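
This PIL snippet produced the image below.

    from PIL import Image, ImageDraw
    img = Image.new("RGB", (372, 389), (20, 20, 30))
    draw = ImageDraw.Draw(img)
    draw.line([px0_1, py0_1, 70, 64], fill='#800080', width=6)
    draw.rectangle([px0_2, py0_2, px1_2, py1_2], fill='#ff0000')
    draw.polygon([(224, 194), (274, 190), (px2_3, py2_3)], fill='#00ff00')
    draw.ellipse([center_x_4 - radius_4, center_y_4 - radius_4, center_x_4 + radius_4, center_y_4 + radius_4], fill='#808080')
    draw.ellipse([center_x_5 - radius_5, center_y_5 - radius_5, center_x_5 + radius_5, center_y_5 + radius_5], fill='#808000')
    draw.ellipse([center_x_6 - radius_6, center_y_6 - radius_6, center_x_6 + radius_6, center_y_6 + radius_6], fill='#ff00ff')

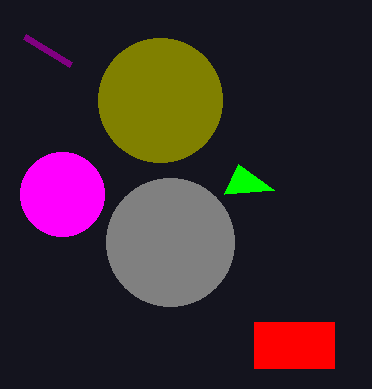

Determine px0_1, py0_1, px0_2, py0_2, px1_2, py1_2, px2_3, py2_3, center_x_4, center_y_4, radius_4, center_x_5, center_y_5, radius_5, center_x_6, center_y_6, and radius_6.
px0_1 = 24
py0_1 = 36
px0_2 = 254
py0_2 = 322
px1_2 = 334
py1_2 = 368
px2_3 = 238
py2_3 = 164
center_x_4 = 170
center_y_4 = 242
radius_4 = 64
center_x_5 = 160
center_y_5 = 100
radius_5 = 62
center_x_6 = 62
center_y_6 = 194
radius_6 = 42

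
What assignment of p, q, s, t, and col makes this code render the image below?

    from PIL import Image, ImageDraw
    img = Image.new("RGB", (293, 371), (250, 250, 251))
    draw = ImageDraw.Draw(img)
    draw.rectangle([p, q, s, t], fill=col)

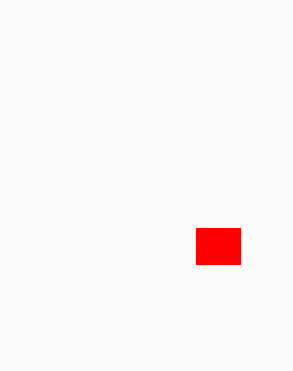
p = 196; q = 228; s = 240; t = 264; col = 'red'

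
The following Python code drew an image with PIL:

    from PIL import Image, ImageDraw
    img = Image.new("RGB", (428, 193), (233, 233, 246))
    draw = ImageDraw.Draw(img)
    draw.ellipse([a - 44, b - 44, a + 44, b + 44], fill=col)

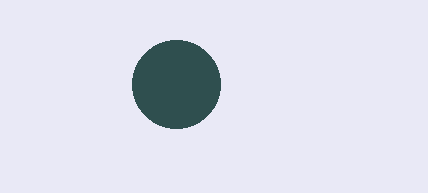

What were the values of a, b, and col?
a = 176
b = 84
col = 'darkslategray'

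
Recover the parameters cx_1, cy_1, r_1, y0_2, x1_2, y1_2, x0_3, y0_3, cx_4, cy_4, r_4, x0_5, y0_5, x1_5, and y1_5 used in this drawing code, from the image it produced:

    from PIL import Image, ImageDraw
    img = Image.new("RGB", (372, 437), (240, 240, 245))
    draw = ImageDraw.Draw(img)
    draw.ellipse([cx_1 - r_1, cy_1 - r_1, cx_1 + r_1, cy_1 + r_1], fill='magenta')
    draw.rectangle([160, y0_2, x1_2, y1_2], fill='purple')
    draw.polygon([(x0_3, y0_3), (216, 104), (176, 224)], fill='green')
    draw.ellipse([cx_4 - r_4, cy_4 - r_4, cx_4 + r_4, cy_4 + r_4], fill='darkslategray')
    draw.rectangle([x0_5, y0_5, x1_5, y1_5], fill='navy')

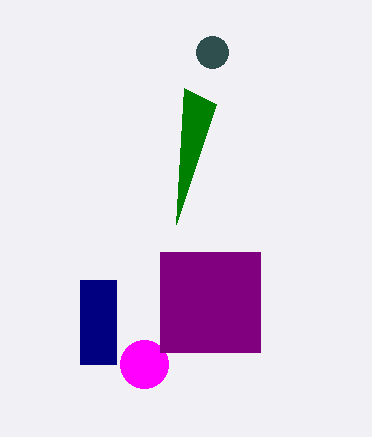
cx_1 = 144, cy_1 = 364, r_1 = 24, y0_2 = 252, x1_2 = 260, y1_2 = 352, x0_3 = 184, y0_3 = 88, cx_4 = 212, cy_4 = 52, r_4 = 16, x0_5 = 80, y0_5 = 280, x1_5 = 116, y1_5 = 364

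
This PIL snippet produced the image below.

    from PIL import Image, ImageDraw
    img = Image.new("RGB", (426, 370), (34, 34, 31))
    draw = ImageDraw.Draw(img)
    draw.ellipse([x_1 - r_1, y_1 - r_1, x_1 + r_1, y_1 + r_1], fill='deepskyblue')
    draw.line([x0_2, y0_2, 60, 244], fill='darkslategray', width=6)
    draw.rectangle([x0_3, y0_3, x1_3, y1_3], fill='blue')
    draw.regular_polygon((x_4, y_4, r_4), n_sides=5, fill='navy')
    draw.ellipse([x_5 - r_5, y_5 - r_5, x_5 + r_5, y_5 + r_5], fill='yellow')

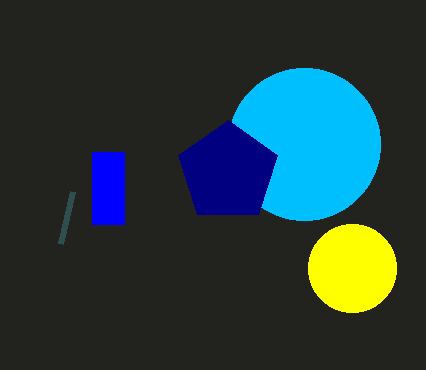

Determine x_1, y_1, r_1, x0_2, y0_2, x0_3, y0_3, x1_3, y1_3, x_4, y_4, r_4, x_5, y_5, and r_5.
x_1 = 304
y_1 = 144
r_1 = 76
x0_2 = 72
y0_2 = 192
x0_3 = 92
y0_3 = 152
x1_3 = 124
y1_3 = 224
x_4 = 228
y_4 = 172
r_4 = 52
x_5 = 352
y_5 = 268
r_5 = 44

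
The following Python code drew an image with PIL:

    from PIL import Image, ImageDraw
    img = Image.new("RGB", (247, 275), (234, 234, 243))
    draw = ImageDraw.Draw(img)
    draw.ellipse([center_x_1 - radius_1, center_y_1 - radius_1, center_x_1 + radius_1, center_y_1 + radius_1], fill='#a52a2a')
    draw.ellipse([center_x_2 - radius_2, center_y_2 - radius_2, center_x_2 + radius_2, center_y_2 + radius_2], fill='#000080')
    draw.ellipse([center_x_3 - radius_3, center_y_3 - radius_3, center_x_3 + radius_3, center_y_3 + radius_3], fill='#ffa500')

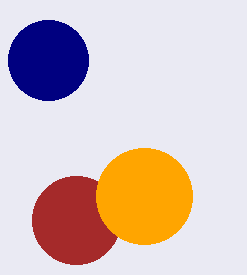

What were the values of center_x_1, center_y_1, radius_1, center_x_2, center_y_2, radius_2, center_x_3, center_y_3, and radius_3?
center_x_1 = 76
center_y_1 = 220
radius_1 = 44
center_x_2 = 48
center_y_2 = 60
radius_2 = 40
center_x_3 = 144
center_y_3 = 196
radius_3 = 48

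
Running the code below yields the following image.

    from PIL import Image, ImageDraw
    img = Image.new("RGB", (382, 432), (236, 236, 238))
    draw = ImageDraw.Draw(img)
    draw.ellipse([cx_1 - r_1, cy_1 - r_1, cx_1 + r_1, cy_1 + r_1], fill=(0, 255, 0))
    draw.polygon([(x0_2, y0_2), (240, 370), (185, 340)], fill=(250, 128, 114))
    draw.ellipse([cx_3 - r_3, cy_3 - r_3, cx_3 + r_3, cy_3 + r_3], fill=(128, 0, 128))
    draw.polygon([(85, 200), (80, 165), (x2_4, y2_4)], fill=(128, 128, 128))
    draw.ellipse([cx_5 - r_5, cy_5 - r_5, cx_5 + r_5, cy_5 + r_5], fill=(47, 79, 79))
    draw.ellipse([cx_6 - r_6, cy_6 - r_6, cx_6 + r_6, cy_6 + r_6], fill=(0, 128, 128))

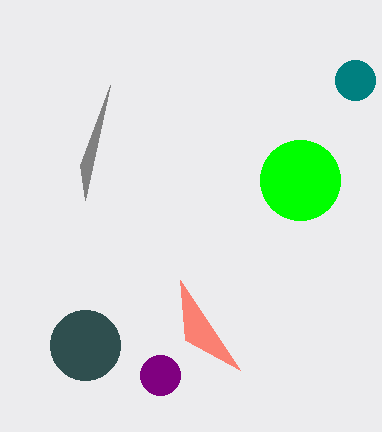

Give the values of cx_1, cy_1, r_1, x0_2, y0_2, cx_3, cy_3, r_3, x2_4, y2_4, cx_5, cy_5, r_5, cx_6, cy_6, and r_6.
cx_1 = 300
cy_1 = 180
r_1 = 40
x0_2 = 180
y0_2 = 280
cx_3 = 160
cy_3 = 375
r_3 = 20
x2_4 = 110
y2_4 = 85
cx_5 = 85
cy_5 = 345
r_5 = 35
cx_6 = 355
cy_6 = 80
r_6 = 20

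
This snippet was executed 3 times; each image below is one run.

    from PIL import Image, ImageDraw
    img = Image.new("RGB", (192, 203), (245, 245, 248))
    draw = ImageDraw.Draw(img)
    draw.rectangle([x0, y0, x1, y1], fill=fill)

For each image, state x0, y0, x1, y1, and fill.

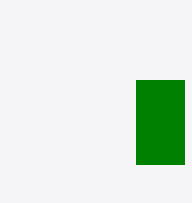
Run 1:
x0 = 136; y0 = 80; x1 = 184; y1 = 164; fill = 'green'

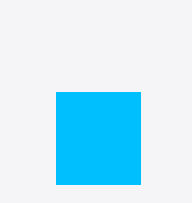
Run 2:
x0 = 56; y0 = 92; x1 = 140; y1 = 184; fill = 'deepskyblue'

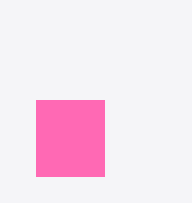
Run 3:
x0 = 36
y0 = 100
x1 = 104
y1 = 176
fill = 'hotpink'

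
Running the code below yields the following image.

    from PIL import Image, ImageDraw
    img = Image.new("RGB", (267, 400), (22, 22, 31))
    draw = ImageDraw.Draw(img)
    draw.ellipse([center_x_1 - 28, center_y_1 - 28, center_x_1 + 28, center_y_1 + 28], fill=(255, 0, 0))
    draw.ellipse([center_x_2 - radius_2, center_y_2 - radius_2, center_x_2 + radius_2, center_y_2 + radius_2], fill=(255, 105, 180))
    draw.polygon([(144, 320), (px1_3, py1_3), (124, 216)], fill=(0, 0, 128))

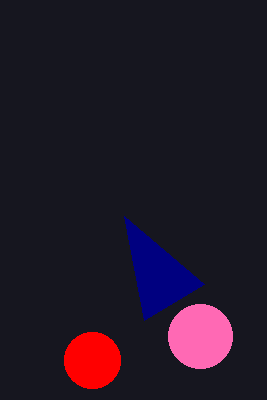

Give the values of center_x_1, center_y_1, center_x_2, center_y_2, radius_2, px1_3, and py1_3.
center_x_1 = 92
center_y_1 = 360
center_x_2 = 200
center_y_2 = 336
radius_2 = 32
px1_3 = 204
py1_3 = 284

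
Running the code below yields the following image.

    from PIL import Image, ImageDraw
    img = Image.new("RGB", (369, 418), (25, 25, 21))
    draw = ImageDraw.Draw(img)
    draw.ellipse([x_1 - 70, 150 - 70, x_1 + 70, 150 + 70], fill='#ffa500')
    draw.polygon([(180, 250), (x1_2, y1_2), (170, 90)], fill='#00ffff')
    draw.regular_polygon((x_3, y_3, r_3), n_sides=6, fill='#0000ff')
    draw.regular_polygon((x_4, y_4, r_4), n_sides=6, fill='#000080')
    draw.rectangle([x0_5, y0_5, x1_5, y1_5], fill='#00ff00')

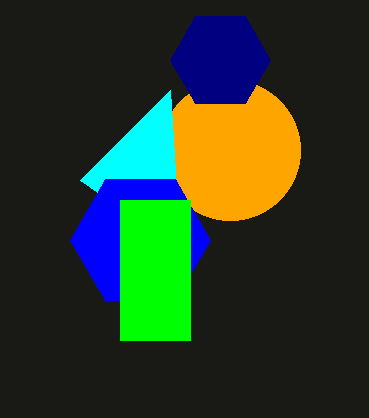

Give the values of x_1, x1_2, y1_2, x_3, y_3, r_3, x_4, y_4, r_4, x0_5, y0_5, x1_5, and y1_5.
x_1 = 230, x1_2 = 80, y1_2 = 180, x_3 = 140, y_3 = 240, r_3 = 70, x_4 = 220, y_4 = 60, r_4 = 50, x0_5 = 120, y0_5 = 200, x1_5 = 190, y1_5 = 340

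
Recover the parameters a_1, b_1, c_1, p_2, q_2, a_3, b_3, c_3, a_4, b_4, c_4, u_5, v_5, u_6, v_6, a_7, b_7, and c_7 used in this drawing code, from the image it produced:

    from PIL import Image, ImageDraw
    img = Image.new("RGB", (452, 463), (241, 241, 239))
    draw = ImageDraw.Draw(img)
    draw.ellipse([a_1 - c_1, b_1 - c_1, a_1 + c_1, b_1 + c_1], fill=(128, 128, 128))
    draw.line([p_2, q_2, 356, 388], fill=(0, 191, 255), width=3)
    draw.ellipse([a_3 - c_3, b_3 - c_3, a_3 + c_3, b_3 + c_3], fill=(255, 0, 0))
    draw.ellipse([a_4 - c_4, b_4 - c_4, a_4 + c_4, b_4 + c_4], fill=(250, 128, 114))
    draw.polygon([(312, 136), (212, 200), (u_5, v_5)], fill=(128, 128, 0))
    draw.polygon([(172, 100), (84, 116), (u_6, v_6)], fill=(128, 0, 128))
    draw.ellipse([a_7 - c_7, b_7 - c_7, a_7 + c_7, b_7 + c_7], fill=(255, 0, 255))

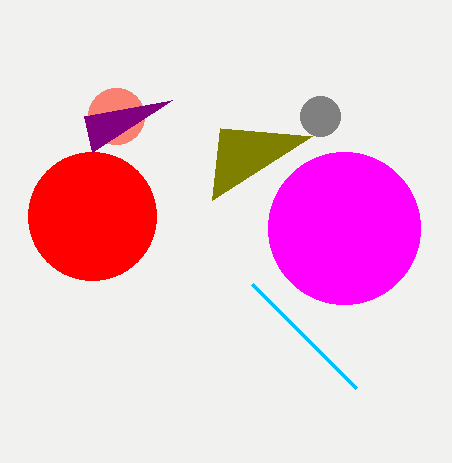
a_1 = 320, b_1 = 116, c_1 = 20, p_2 = 252, q_2 = 284, a_3 = 92, b_3 = 216, c_3 = 64, a_4 = 116, b_4 = 116, c_4 = 28, u_5 = 220, v_5 = 128, u_6 = 92, v_6 = 152, a_7 = 344, b_7 = 228, c_7 = 76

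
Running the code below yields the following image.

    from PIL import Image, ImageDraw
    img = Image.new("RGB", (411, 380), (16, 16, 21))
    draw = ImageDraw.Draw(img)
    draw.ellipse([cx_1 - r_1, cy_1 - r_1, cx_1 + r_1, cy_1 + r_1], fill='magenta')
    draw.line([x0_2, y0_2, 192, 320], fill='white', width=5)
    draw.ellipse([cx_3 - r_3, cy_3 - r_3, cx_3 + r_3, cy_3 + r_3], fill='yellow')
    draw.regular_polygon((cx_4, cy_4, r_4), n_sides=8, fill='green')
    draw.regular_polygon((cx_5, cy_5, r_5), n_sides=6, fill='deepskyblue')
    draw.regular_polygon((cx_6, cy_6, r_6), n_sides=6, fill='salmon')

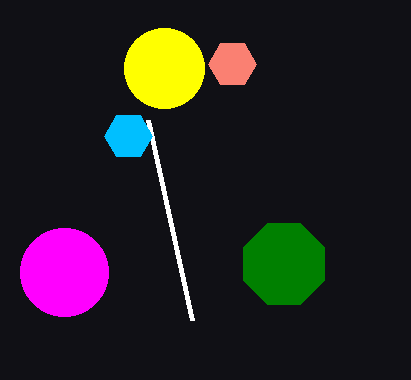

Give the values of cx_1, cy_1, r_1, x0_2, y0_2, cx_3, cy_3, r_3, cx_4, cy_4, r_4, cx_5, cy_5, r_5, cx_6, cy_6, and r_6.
cx_1 = 64; cy_1 = 272; r_1 = 44; x0_2 = 148; y0_2 = 120; cx_3 = 164; cy_3 = 68; r_3 = 40; cx_4 = 284; cy_4 = 264; r_4 = 44; cx_5 = 128; cy_5 = 136; r_5 = 24; cx_6 = 232; cy_6 = 64; r_6 = 24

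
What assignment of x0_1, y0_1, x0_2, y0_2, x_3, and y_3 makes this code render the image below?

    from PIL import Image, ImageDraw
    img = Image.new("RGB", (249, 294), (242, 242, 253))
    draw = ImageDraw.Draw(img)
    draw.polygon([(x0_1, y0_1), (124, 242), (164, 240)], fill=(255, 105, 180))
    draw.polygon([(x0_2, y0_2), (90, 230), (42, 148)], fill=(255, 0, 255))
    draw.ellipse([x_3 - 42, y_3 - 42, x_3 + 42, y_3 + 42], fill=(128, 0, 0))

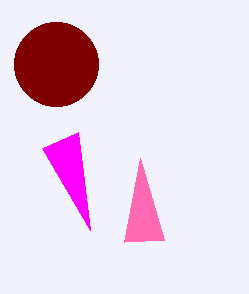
x0_1 = 140; y0_1 = 158; x0_2 = 78; y0_2 = 132; x_3 = 56; y_3 = 64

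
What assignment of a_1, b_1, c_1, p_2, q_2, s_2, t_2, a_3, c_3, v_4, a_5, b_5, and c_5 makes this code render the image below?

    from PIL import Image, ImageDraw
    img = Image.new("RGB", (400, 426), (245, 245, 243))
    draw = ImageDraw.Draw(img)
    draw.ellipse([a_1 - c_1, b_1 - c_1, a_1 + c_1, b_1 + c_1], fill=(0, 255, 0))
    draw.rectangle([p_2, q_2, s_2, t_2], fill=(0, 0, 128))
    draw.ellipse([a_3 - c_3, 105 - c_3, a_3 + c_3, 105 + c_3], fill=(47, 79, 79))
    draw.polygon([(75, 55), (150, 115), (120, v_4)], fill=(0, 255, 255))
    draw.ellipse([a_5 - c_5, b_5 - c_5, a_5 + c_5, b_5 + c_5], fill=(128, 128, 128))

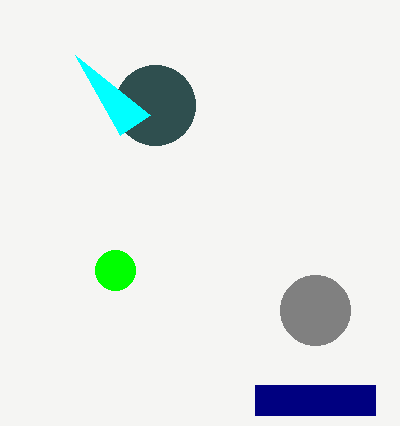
a_1 = 115
b_1 = 270
c_1 = 20
p_2 = 255
q_2 = 385
s_2 = 375
t_2 = 415
a_3 = 155
c_3 = 40
v_4 = 135
a_5 = 315
b_5 = 310
c_5 = 35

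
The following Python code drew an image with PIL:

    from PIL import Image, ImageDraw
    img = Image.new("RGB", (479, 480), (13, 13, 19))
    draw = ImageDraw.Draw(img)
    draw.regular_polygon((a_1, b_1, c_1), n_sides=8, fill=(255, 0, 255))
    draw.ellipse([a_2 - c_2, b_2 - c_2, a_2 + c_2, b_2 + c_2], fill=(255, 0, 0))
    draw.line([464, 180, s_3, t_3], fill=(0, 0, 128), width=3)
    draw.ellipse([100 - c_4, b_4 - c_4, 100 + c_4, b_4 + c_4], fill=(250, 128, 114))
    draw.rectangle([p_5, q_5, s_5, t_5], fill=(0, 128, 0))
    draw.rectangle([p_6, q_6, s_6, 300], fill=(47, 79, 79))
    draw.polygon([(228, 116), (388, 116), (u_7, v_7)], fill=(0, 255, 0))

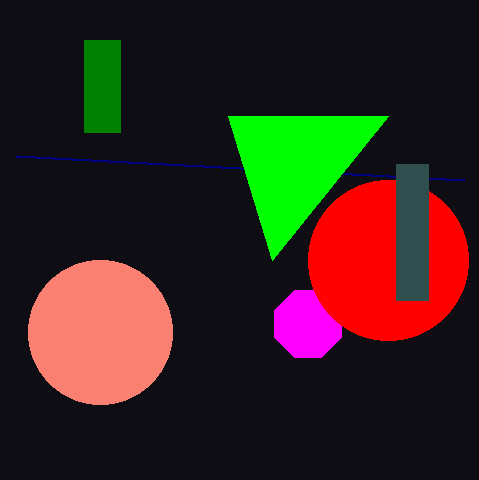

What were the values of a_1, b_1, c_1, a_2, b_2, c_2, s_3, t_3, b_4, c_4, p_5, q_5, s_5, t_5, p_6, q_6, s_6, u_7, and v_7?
a_1 = 308
b_1 = 324
c_1 = 36
a_2 = 388
b_2 = 260
c_2 = 80
s_3 = 16
t_3 = 156
b_4 = 332
c_4 = 72
p_5 = 84
q_5 = 40
s_5 = 120
t_5 = 132
p_6 = 396
q_6 = 164
s_6 = 428
u_7 = 272
v_7 = 260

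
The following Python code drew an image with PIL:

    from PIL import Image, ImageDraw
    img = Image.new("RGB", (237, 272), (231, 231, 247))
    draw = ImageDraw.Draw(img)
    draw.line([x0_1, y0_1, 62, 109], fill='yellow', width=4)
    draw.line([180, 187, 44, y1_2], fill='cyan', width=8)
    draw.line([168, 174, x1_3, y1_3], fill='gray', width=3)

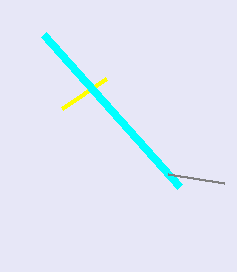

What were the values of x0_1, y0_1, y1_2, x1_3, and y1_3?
x0_1 = 106
y0_1 = 79
y1_2 = 35
x1_3 = 224
y1_3 = 183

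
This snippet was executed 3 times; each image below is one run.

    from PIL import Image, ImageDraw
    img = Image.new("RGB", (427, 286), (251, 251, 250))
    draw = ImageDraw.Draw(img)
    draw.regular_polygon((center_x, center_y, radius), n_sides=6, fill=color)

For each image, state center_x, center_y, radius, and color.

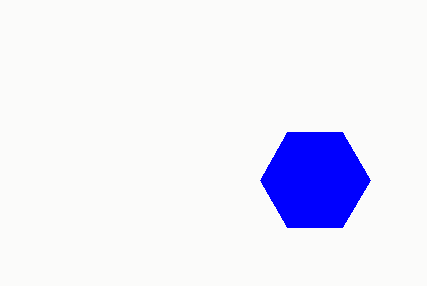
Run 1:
center_x = 315, center_y = 180, radius = 55, color = 'blue'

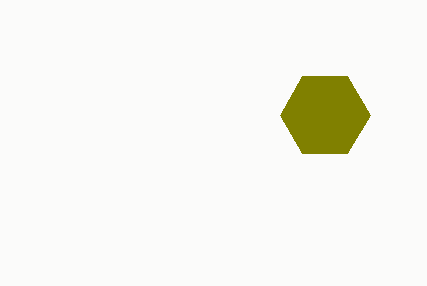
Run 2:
center_x = 325
center_y = 115
radius = 45
color = 'olive'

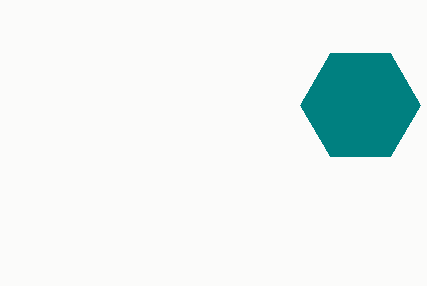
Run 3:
center_x = 360; center_y = 105; radius = 60; color = 'teal'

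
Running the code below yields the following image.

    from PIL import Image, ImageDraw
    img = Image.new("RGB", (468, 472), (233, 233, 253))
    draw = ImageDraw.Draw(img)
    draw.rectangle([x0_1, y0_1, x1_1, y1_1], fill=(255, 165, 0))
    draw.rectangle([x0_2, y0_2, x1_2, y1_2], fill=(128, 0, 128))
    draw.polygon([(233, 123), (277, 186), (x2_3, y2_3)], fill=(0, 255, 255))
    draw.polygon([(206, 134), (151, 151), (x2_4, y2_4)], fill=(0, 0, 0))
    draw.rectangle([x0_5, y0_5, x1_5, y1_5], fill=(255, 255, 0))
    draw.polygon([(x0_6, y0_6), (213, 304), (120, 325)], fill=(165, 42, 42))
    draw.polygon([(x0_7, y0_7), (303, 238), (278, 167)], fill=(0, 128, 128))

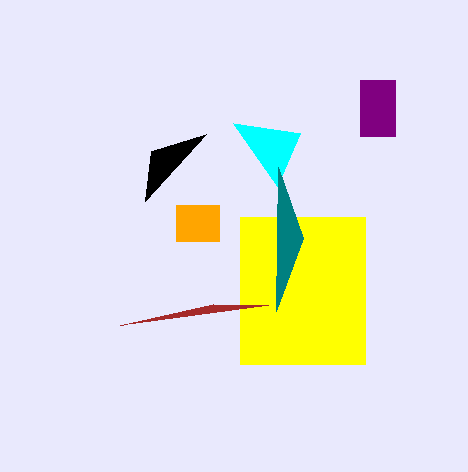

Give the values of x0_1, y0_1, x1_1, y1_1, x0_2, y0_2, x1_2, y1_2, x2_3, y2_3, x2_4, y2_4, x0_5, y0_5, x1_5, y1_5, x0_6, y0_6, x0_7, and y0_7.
x0_1 = 176; y0_1 = 205; x1_1 = 219; y1_1 = 241; x0_2 = 360; y0_2 = 80; x1_2 = 395; y1_2 = 136; x2_3 = 300; y2_3 = 133; x2_4 = 145; y2_4 = 201; x0_5 = 240; y0_5 = 217; x1_5 = 365; y1_5 = 364; x0_6 = 268; y0_6 = 305; x0_7 = 276; y0_7 = 311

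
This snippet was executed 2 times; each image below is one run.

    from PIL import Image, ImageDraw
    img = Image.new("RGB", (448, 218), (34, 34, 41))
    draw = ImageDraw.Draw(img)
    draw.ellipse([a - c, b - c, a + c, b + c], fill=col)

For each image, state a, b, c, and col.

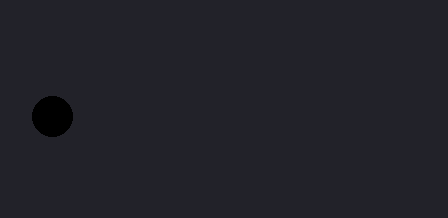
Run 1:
a = 52; b = 116; c = 20; col = 'black'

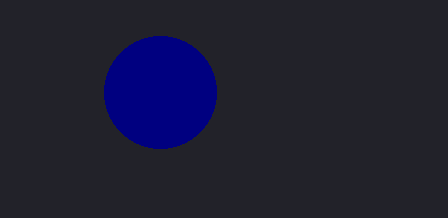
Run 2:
a = 160
b = 92
c = 56
col = 'navy'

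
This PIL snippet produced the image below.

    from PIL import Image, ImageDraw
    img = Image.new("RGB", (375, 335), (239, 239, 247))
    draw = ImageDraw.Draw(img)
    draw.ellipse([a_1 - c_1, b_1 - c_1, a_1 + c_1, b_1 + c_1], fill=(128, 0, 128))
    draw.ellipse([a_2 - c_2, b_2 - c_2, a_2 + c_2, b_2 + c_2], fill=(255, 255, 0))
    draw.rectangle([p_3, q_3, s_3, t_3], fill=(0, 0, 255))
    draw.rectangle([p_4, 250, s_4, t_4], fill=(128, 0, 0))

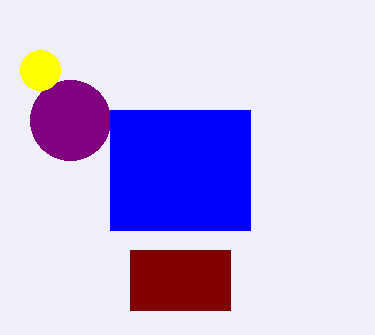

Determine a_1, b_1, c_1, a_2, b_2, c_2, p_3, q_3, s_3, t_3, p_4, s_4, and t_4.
a_1 = 70; b_1 = 120; c_1 = 40; a_2 = 40; b_2 = 70; c_2 = 20; p_3 = 110; q_3 = 110; s_3 = 250; t_3 = 230; p_4 = 130; s_4 = 230; t_4 = 310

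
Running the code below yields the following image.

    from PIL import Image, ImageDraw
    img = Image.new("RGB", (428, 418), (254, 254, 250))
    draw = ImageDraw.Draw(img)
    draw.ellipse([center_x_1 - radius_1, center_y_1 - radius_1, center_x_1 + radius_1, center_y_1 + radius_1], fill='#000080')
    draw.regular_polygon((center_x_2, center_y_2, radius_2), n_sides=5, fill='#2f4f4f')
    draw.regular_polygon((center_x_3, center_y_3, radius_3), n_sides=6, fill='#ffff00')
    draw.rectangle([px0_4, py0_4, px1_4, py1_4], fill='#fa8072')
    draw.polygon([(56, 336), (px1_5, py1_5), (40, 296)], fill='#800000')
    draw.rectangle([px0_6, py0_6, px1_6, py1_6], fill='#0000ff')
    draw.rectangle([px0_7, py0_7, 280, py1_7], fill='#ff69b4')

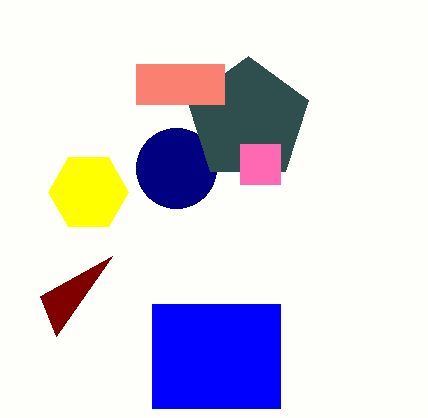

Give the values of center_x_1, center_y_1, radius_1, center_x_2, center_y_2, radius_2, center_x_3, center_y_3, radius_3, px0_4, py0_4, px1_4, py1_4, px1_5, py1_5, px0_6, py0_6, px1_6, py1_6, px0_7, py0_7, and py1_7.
center_x_1 = 176
center_y_1 = 168
radius_1 = 40
center_x_2 = 248
center_y_2 = 120
radius_2 = 64
center_x_3 = 88
center_y_3 = 192
radius_3 = 40
px0_4 = 136
py0_4 = 64
px1_4 = 224
py1_4 = 104
px1_5 = 112
py1_5 = 256
px0_6 = 152
py0_6 = 304
px1_6 = 280
py1_6 = 408
px0_7 = 240
py0_7 = 144
py1_7 = 184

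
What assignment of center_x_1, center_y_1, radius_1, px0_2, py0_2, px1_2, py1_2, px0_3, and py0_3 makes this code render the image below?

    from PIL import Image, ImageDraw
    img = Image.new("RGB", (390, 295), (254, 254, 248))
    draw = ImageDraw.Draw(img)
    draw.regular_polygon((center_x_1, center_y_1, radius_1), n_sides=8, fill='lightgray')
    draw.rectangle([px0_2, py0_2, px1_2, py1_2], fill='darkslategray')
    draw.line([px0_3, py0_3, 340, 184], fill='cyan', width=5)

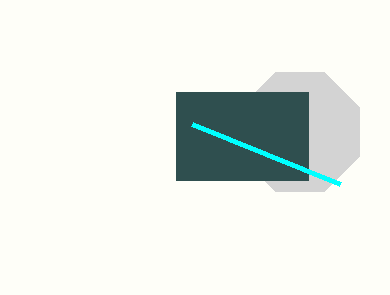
center_x_1 = 300; center_y_1 = 132; radius_1 = 64; px0_2 = 176; py0_2 = 92; px1_2 = 308; py1_2 = 180; px0_3 = 192; py0_3 = 124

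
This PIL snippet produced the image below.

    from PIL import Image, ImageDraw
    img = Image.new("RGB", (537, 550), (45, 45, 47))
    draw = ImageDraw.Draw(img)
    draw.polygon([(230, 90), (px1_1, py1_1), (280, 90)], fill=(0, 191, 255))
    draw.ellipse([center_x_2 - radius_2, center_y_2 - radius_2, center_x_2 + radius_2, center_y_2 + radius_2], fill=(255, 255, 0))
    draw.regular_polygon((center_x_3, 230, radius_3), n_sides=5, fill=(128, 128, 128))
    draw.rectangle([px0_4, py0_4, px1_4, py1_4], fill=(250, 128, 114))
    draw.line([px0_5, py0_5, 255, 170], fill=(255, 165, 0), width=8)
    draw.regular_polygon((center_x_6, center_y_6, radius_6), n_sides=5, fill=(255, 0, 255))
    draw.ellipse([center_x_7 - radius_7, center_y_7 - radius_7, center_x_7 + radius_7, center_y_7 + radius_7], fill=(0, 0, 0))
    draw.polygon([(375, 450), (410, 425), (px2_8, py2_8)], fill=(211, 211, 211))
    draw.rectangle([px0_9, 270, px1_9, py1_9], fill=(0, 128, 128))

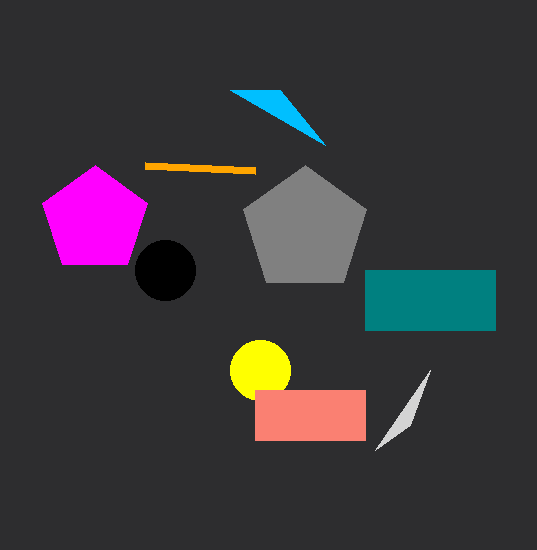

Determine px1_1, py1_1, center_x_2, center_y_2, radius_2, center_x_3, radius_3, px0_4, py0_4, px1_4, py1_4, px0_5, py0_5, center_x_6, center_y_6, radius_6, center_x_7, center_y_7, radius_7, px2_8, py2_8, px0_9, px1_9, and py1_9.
px1_1 = 325
py1_1 = 145
center_x_2 = 260
center_y_2 = 370
radius_2 = 30
center_x_3 = 305
radius_3 = 65
px0_4 = 255
py0_4 = 390
px1_4 = 365
py1_4 = 440
px0_5 = 145
py0_5 = 165
center_x_6 = 95
center_y_6 = 220
radius_6 = 55
center_x_7 = 165
center_y_7 = 270
radius_7 = 30
px2_8 = 430
py2_8 = 370
px0_9 = 365
px1_9 = 495
py1_9 = 330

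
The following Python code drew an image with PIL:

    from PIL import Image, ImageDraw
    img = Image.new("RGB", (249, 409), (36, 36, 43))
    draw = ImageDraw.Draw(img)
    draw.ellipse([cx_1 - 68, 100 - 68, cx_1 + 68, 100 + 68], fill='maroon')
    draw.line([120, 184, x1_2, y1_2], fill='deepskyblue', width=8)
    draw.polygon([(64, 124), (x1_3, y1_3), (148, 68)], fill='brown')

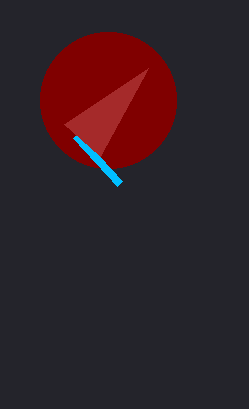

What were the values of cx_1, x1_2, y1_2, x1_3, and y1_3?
cx_1 = 108; x1_2 = 76; y1_2 = 136; x1_3 = 100; y1_3 = 156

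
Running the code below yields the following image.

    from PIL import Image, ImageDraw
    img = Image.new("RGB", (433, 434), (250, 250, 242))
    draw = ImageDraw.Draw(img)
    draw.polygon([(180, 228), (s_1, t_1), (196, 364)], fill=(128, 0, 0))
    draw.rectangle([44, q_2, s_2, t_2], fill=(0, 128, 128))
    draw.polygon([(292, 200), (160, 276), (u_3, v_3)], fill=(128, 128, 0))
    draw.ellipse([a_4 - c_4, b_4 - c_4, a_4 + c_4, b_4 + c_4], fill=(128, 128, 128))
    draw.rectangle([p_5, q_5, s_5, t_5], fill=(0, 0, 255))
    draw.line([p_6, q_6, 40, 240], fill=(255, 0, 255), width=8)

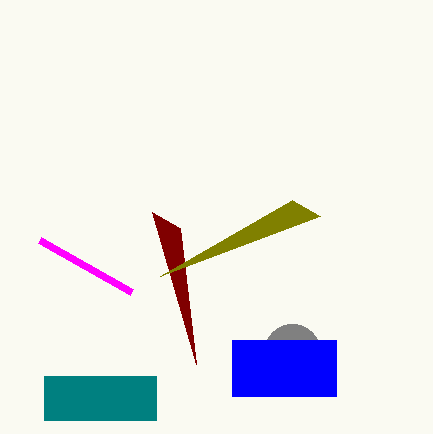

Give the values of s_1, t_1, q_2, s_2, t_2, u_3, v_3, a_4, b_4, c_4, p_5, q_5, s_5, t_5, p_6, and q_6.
s_1 = 152
t_1 = 212
q_2 = 376
s_2 = 156
t_2 = 420
u_3 = 320
v_3 = 216
a_4 = 292
b_4 = 352
c_4 = 28
p_5 = 232
q_5 = 340
s_5 = 336
t_5 = 396
p_6 = 132
q_6 = 292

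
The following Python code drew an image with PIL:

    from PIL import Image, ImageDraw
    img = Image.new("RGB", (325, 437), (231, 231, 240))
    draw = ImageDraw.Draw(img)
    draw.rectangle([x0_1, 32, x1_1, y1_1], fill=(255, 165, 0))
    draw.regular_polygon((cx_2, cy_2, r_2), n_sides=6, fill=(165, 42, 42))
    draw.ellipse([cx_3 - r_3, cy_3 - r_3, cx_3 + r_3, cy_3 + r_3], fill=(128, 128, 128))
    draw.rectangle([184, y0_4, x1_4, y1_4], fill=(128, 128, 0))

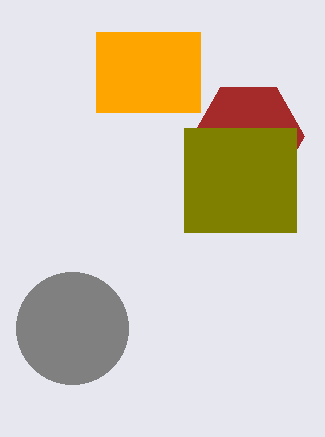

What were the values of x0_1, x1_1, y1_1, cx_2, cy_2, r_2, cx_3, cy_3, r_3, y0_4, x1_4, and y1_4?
x0_1 = 96
x1_1 = 200
y1_1 = 112
cx_2 = 248
cy_2 = 136
r_2 = 56
cx_3 = 72
cy_3 = 328
r_3 = 56
y0_4 = 128
x1_4 = 296
y1_4 = 232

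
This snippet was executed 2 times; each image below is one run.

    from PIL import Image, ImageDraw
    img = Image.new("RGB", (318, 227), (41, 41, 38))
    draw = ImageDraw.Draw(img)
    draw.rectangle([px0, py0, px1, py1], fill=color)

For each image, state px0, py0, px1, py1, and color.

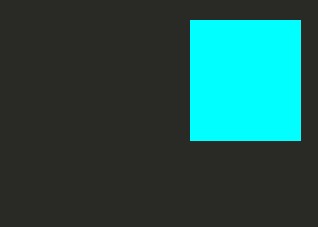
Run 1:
px0 = 190
py0 = 20
px1 = 300
py1 = 140
color = 'cyan'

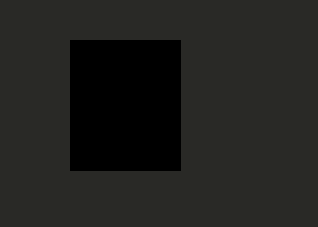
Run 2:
px0 = 70
py0 = 40
px1 = 180
py1 = 170
color = 'black'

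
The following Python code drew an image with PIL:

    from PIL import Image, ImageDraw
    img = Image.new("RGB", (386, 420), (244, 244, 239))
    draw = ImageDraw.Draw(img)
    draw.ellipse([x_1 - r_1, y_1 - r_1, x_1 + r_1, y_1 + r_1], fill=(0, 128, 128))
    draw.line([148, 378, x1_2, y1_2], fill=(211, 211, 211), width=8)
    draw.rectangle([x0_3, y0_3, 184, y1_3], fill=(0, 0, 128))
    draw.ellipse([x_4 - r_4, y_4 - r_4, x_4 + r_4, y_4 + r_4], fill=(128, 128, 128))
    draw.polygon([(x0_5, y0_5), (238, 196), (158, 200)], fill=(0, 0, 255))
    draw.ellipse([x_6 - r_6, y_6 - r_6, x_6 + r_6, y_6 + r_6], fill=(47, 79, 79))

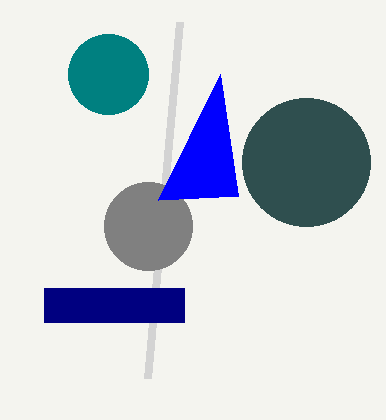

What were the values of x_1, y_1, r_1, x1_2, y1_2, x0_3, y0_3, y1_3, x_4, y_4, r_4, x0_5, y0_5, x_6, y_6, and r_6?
x_1 = 108
y_1 = 74
r_1 = 40
x1_2 = 180
y1_2 = 22
x0_3 = 44
y0_3 = 288
y1_3 = 322
x_4 = 148
y_4 = 226
r_4 = 44
x0_5 = 220
y0_5 = 74
x_6 = 306
y_6 = 162
r_6 = 64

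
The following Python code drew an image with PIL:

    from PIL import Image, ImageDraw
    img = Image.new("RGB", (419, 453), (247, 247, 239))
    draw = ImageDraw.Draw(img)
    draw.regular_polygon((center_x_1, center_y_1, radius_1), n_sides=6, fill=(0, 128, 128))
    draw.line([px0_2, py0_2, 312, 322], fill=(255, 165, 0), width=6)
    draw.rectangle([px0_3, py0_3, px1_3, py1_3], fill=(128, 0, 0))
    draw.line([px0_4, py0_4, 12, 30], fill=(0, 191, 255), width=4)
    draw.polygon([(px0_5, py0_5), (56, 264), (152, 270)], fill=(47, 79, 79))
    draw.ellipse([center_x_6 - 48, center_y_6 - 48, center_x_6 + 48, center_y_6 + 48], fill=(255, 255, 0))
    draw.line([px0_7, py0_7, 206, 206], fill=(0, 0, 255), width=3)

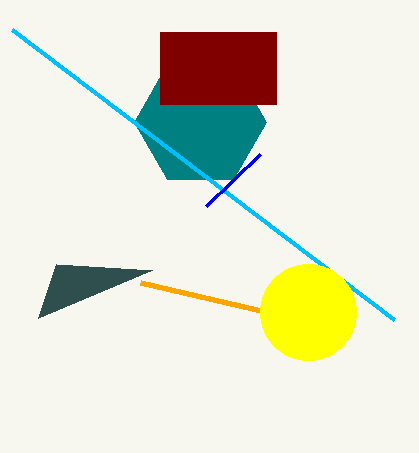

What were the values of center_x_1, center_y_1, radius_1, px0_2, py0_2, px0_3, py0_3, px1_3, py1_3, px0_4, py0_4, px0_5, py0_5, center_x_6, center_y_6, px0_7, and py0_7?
center_x_1 = 200, center_y_1 = 122, radius_1 = 66, px0_2 = 140, py0_2 = 282, px0_3 = 160, py0_3 = 32, px1_3 = 276, py1_3 = 104, px0_4 = 394, py0_4 = 320, px0_5 = 38, py0_5 = 318, center_x_6 = 308, center_y_6 = 312, px0_7 = 260, py0_7 = 154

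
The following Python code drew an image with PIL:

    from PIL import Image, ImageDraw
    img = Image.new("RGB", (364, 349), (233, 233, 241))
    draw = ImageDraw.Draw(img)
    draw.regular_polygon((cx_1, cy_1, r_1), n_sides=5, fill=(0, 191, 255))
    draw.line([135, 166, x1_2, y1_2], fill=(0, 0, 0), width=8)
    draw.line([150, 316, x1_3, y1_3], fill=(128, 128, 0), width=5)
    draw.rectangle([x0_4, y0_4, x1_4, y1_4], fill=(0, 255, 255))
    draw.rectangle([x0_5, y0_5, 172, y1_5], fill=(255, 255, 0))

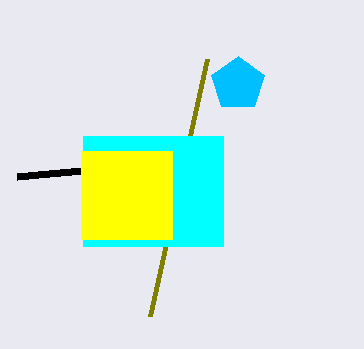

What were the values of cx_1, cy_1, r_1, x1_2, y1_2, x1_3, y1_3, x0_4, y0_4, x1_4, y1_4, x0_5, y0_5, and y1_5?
cx_1 = 238
cy_1 = 84
r_1 = 28
x1_2 = 17
y1_2 = 177
x1_3 = 207
y1_3 = 59
x0_4 = 83
y0_4 = 136
x1_4 = 223
y1_4 = 246
x0_5 = 81
y0_5 = 151
y1_5 = 239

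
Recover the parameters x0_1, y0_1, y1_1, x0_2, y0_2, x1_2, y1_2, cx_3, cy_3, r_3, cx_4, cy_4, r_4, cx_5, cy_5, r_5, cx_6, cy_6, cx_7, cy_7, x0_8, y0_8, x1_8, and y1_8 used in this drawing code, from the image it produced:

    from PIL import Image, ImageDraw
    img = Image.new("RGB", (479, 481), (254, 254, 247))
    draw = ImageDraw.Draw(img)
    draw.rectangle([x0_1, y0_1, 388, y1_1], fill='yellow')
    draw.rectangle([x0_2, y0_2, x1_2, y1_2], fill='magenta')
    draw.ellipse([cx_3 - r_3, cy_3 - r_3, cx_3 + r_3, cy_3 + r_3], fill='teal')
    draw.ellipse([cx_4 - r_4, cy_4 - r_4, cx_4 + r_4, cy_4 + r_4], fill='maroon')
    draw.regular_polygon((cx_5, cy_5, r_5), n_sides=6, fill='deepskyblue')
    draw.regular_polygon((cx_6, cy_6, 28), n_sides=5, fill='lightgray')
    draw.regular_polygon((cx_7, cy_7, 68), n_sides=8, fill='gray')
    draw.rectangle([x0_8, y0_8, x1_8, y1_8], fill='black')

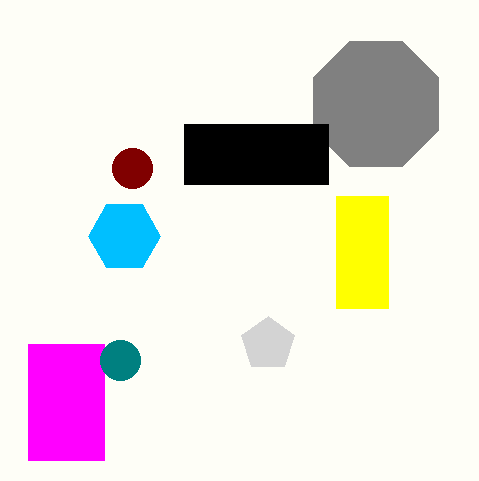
x0_1 = 336; y0_1 = 196; y1_1 = 308; x0_2 = 28; y0_2 = 344; x1_2 = 104; y1_2 = 460; cx_3 = 120; cy_3 = 360; r_3 = 20; cx_4 = 132; cy_4 = 168; r_4 = 20; cx_5 = 124; cy_5 = 236; r_5 = 36; cx_6 = 268; cy_6 = 344; cx_7 = 376; cy_7 = 104; x0_8 = 184; y0_8 = 124; x1_8 = 328; y1_8 = 184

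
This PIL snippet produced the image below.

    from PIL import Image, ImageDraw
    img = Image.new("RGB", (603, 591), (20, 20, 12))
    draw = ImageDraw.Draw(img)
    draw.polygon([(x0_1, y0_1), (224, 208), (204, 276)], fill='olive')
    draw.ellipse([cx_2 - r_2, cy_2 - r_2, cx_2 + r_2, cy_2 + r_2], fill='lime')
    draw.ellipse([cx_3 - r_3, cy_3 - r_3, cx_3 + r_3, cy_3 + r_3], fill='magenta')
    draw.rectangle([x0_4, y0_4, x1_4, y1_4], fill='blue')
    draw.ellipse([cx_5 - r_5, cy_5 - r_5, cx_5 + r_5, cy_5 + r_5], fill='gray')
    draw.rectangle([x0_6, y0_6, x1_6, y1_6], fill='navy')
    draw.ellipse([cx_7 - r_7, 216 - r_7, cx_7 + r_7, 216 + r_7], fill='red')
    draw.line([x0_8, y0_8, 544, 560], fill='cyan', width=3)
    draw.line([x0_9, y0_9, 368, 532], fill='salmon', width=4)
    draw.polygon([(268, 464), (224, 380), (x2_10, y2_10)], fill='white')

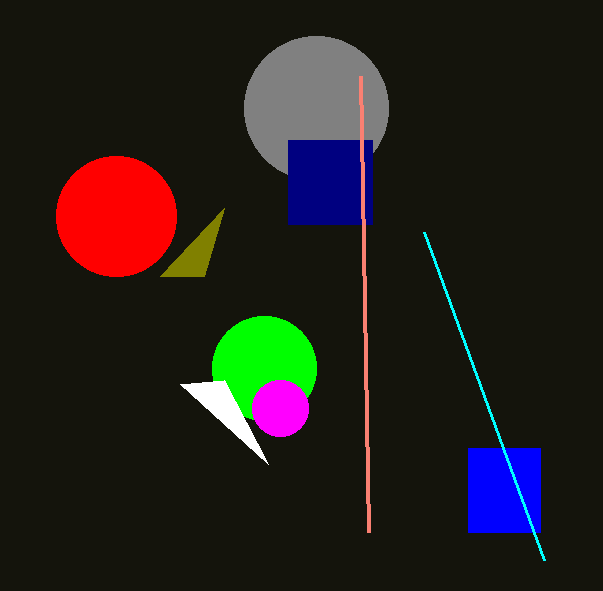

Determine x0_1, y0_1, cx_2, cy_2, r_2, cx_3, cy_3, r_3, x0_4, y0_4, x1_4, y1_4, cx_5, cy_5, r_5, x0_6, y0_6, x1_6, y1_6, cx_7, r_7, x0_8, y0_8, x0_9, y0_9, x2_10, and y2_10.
x0_1 = 160, y0_1 = 276, cx_2 = 264, cy_2 = 368, r_2 = 52, cx_3 = 280, cy_3 = 408, r_3 = 28, x0_4 = 468, y0_4 = 448, x1_4 = 540, y1_4 = 532, cx_5 = 316, cy_5 = 108, r_5 = 72, x0_6 = 288, y0_6 = 140, x1_6 = 372, y1_6 = 224, cx_7 = 116, r_7 = 60, x0_8 = 424, y0_8 = 232, x0_9 = 360, y0_9 = 76, x2_10 = 180, y2_10 = 384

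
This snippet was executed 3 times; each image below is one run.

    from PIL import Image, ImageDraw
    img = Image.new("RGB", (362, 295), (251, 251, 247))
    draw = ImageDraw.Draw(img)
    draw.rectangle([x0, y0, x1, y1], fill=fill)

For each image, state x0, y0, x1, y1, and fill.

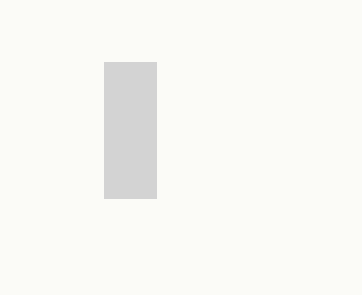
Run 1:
x0 = 104, y0 = 62, x1 = 156, y1 = 198, fill = 'lightgray'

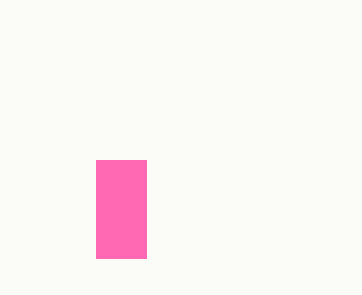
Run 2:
x0 = 96, y0 = 160, x1 = 146, y1 = 258, fill = 'hotpink'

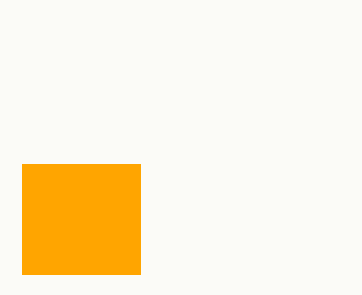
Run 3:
x0 = 22, y0 = 164, x1 = 140, y1 = 274, fill = 'orange'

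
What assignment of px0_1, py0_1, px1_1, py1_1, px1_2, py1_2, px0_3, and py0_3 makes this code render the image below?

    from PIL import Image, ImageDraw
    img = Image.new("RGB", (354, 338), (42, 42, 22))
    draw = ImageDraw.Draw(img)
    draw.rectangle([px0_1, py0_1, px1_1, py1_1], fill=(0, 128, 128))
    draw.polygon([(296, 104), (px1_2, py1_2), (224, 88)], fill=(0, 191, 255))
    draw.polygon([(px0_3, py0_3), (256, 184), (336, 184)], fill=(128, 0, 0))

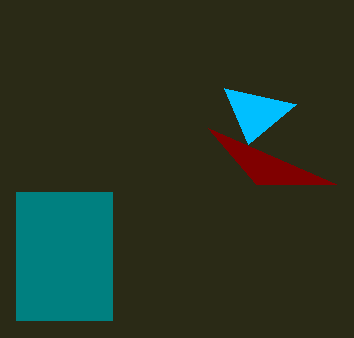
px0_1 = 16, py0_1 = 192, px1_1 = 112, py1_1 = 320, px1_2 = 248, py1_2 = 144, px0_3 = 208, py0_3 = 128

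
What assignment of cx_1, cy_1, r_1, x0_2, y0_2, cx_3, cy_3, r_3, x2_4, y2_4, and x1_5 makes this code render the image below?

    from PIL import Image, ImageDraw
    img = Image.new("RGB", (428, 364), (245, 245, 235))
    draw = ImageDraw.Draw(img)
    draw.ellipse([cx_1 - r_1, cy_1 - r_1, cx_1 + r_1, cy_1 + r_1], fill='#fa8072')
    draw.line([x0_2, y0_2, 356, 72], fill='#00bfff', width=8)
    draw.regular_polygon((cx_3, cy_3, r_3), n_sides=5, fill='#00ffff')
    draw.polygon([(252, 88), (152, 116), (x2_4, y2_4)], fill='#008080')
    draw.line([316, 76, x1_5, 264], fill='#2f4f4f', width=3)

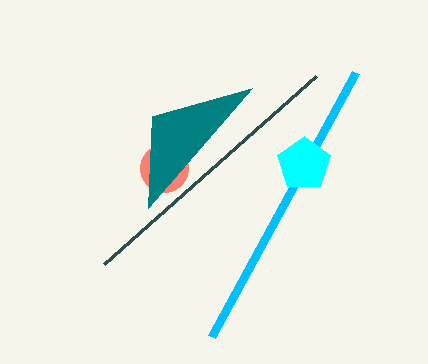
cx_1 = 164
cy_1 = 168
r_1 = 24
x0_2 = 212
y0_2 = 336
cx_3 = 304
cy_3 = 164
r_3 = 28
x2_4 = 148
y2_4 = 208
x1_5 = 104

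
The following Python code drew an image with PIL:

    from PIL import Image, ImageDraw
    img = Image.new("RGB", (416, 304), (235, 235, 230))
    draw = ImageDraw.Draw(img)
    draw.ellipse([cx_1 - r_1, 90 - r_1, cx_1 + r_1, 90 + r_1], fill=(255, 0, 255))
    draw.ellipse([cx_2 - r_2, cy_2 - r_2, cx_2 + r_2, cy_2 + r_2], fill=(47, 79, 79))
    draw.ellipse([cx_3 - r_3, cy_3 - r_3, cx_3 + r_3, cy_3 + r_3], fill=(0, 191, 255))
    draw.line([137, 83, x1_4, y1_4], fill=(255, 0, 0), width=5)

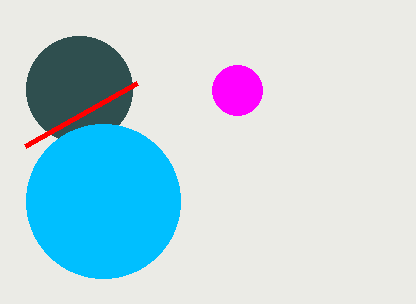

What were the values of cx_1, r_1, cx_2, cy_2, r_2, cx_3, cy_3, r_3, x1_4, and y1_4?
cx_1 = 237
r_1 = 25
cx_2 = 79
cy_2 = 89
r_2 = 53
cx_3 = 103
cy_3 = 201
r_3 = 77
x1_4 = 25
y1_4 = 146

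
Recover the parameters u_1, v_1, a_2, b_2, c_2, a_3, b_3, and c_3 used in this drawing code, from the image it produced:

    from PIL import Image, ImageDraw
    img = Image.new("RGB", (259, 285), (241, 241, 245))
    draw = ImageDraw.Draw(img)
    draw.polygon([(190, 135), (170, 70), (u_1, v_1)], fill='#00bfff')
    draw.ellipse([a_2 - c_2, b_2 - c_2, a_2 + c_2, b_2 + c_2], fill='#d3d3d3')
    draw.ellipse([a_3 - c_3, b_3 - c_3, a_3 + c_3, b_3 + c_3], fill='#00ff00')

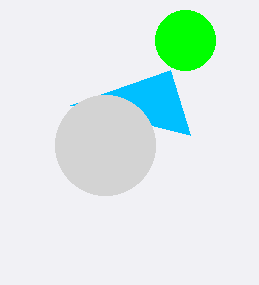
u_1 = 70, v_1 = 105, a_2 = 105, b_2 = 145, c_2 = 50, a_3 = 185, b_3 = 40, c_3 = 30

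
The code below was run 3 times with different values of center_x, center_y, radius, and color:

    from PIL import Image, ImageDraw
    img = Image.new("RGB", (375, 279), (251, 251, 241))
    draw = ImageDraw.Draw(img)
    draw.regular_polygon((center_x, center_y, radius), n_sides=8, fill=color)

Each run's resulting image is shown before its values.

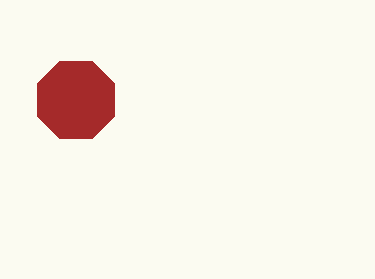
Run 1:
center_x = 76; center_y = 100; radius = 42; color = 'brown'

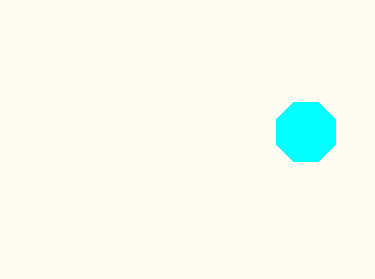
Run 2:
center_x = 306; center_y = 132; radius = 32; color = 'cyan'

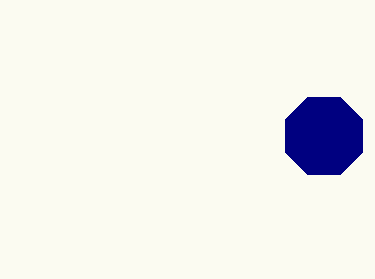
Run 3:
center_x = 324; center_y = 136; radius = 42; color = 'navy'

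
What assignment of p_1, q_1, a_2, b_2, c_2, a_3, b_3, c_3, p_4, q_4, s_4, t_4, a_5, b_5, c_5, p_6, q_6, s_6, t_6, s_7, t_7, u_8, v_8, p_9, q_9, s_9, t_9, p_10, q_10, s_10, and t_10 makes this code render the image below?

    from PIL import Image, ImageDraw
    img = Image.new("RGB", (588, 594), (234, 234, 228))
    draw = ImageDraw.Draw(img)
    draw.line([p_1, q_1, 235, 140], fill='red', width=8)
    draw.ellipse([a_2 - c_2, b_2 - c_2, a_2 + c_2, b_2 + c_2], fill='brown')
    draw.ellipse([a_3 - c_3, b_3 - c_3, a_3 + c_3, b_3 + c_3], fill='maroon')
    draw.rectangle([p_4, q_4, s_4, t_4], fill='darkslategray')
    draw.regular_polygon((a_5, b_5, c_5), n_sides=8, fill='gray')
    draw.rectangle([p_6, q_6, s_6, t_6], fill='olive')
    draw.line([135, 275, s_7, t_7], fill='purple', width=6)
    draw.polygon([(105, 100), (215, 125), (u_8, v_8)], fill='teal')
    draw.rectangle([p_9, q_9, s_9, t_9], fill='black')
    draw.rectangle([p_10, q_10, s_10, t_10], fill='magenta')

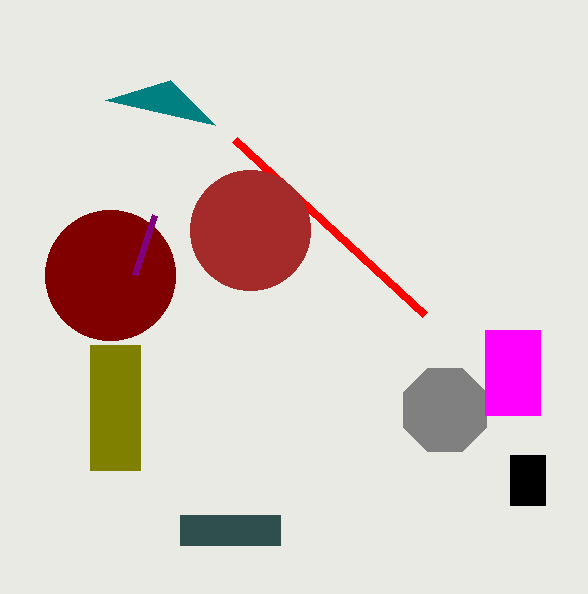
p_1 = 425; q_1 = 315; a_2 = 250; b_2 = 230; c_2 = 60; a_3 = 110; b_3 = 275; c_3 = 65; p_4 = 180; q_4 = 515; s_4 = 280; t_4 = 545; a_5 = 445; b_5 = 410; c_5 = 45; p_6 = 90; q_6 = 345; s_6 = 140; t_6 = 470; s_7 = 155; t_7 = 215; u_8 = 170; v_8 = 80; p_9 = 510; q_9 = 455; s_9 = 545; t_9 = 505; p_10 = 485; q_10 = 330; s_10 = 540; t_10 = 415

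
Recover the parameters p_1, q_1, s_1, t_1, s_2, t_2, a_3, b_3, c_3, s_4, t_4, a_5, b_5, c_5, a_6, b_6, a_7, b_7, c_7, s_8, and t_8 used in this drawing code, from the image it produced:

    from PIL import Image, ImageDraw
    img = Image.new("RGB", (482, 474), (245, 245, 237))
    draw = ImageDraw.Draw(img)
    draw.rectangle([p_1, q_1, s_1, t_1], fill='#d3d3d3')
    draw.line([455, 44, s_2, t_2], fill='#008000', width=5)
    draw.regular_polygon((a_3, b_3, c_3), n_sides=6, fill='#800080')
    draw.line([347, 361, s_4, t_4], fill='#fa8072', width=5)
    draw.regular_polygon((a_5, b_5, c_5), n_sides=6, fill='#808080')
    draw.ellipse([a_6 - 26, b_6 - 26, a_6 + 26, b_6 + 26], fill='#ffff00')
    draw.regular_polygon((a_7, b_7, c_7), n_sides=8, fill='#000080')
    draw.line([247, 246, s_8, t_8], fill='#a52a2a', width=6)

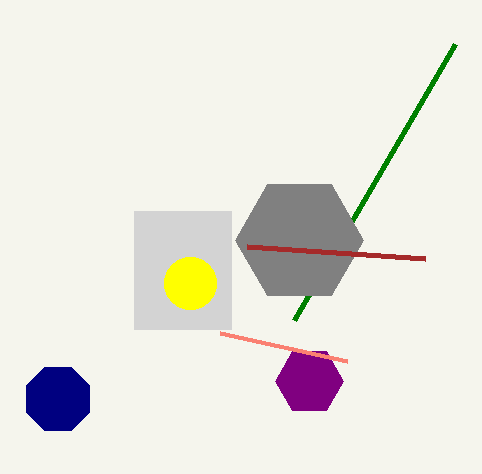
p_1 = 134, q_1 = 211, s_1 = 231, t_1 = 329, s_2 = 294, t_2 = 320, a_3 = 309, b_3 = 381, c_3 = 34, s_4 = 220, t_4 = 333, a_5 = 299, b_5 = 240, c_5 = 64, a_6 = 190, b_6 = 283, a_7 = 58, b_7 = 399, c_7 = 34, s_8 = 425, t_8 = 258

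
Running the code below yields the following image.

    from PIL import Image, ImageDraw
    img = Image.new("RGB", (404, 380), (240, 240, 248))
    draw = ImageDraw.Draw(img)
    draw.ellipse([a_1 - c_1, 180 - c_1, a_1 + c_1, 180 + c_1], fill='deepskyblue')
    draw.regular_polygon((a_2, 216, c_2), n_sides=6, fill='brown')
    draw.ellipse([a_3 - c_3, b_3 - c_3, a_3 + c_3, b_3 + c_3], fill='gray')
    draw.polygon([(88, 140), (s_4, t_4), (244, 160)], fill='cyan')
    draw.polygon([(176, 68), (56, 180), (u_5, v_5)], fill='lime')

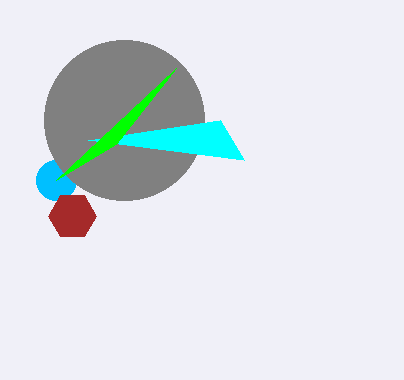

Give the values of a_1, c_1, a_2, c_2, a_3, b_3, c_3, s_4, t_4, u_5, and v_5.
a_1 = 56, c_1 = 20, a_2 = 72, c_2 = 24, a_3 = 124, b_3 = 120, c_3 = 80, s_4 = 220, t_4 = 120, u_5 = 116, v_5 = 144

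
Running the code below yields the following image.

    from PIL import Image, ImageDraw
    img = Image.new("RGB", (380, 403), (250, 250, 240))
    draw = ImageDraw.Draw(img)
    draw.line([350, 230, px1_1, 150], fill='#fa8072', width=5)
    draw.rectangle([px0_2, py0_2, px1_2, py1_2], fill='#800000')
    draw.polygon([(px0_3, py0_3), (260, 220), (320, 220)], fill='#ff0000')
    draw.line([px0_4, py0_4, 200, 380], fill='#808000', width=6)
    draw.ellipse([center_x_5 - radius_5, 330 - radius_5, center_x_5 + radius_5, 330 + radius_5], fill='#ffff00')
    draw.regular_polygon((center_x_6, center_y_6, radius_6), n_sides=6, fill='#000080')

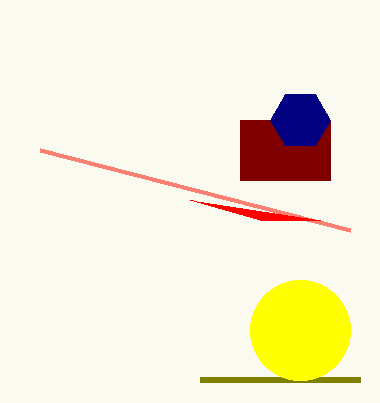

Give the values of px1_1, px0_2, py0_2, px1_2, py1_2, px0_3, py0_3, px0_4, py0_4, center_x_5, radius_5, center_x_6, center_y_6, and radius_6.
px1_1 = 40
px0_2 = 240
py0_2 = 120
px1_2 = 330
py1_2 = 180
px0_3 = 190
py0_3 = 200
px0_4 = 360
py0_4 = 380
center_x_5 = 300
radius_5 = 50
center_x_6 = 300
center_y_6 = 120
radius_6 = 30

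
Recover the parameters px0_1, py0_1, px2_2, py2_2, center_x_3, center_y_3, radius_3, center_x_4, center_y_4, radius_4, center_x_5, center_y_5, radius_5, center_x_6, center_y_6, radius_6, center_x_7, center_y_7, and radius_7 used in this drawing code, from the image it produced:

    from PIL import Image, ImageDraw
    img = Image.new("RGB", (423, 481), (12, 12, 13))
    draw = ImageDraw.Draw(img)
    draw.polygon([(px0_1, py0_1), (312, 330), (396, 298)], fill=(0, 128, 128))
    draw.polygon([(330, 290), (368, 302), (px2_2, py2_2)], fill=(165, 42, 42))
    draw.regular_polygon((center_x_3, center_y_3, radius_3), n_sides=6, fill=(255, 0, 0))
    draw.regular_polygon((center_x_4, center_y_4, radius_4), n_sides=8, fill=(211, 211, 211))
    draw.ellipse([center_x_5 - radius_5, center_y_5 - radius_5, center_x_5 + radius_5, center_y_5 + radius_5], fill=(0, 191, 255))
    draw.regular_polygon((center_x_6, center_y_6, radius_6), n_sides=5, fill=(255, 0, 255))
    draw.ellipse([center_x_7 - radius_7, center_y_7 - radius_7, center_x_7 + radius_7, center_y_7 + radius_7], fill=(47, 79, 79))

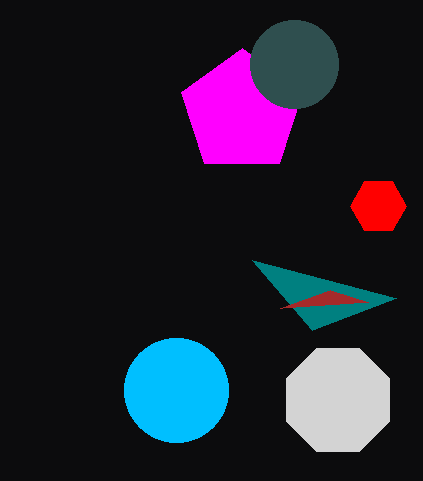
px0_1 = 252; py0_1 = 260; px2_2 = 280; py2_2 = 308; center_x_3 = 378; center_y_3 = 206; radius_3 = 28; center_x_4 = 338; center_y_4 = 400; radius_4 = 56; center_x_5 = 176; center_y_5 = 390; radius_5 = 52; center_x_6 = 242; center_y_6 = 112; radius_6 = 64; center_x_7 = 294; center_y_7 = 64; radius_7 = 44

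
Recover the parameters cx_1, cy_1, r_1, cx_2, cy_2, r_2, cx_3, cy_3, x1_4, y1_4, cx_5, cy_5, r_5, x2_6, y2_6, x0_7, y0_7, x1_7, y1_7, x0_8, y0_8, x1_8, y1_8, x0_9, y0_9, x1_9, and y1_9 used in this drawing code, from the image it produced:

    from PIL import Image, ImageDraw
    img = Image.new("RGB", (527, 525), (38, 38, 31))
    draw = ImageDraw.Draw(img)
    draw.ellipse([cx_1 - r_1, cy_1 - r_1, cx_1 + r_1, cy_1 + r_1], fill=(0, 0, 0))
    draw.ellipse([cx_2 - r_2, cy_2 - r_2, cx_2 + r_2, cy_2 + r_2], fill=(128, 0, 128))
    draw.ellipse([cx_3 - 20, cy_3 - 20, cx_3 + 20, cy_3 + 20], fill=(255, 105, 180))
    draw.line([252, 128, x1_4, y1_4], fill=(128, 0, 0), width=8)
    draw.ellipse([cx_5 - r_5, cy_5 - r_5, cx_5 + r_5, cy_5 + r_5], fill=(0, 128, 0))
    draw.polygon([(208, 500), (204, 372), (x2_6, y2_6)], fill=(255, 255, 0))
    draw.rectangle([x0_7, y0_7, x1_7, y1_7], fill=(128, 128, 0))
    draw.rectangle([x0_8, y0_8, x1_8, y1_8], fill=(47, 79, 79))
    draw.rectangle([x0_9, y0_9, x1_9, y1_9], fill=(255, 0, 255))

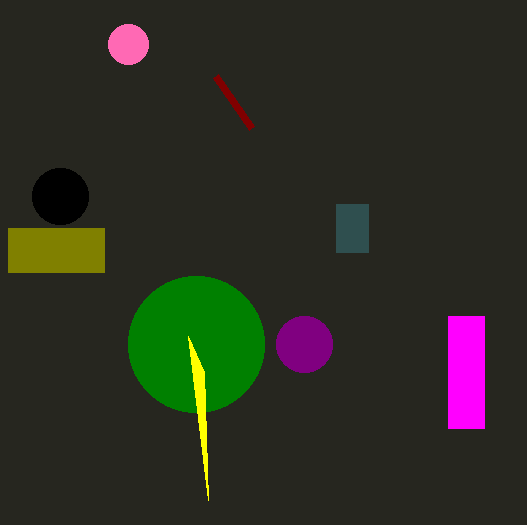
cx_1 = 60; cy_1 = 196; r_1 = 28; cx_2 = 304; cy_2 = 344; r_2 = 28; cx_3 = 128; cy_3 = 44; x1_4 = 216; y1_4 = 76; cx_5 = 196; cy_5 = 344; r_5 = 68; x2_6 = 188; y2_6 = 336; x0_7 = 8; y0_7 = 228; x1_7 = 104; y1_7 = 272; x0_8 = 336; y0_8 = 204; x1_8 = 368; y1_8 = 252; x0_9 = 448; y0_9 = 316; x1_9 = 484; y1_9 = 428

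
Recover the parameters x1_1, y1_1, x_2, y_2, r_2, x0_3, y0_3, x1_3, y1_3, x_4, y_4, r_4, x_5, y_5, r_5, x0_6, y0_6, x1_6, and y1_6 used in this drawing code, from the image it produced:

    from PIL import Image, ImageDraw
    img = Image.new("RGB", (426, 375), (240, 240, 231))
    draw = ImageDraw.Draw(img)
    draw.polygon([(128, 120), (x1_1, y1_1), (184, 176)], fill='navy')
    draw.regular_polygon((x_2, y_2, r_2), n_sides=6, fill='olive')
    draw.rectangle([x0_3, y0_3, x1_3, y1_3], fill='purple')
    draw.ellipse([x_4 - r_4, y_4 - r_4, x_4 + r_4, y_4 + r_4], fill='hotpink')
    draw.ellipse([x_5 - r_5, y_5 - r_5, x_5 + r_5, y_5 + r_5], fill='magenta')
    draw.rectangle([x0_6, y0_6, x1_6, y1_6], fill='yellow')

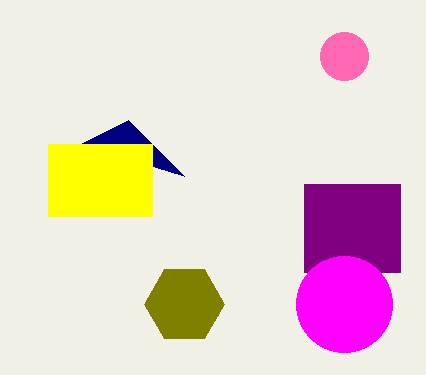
x1_1 = 80, y1_1 = 144, x_2 = 184, y_2 = 304, r_2 = 40, x0_3 = 304, y0_3 = 184, x1_3 = 400, y1_3 = 272, x_4 = 344, y_4 = 56, r_4 = 24, x_5 = 344, y_5 = 304, r_5 = 48, x0_6 = 48, y0_6 = 144, x1_6 = 152, y1_6 = 216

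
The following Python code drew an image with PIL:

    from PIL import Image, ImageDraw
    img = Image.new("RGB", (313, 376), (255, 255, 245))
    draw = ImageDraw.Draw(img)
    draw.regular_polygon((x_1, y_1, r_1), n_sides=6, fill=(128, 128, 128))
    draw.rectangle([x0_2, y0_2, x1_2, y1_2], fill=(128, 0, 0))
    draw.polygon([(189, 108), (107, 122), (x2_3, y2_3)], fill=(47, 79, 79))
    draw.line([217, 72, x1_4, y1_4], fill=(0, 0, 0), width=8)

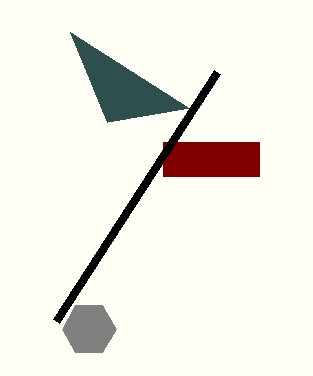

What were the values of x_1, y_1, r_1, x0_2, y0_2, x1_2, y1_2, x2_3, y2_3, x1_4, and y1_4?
x_1 = 89
y_1 = 329
r_1 = 27
x0_2 = 163
y0_2 = 142
x1_2 = 259
y1_2 = 176
x2_3 = 70
y2_3 = 32
x1_4 = 56
y1_4 = 321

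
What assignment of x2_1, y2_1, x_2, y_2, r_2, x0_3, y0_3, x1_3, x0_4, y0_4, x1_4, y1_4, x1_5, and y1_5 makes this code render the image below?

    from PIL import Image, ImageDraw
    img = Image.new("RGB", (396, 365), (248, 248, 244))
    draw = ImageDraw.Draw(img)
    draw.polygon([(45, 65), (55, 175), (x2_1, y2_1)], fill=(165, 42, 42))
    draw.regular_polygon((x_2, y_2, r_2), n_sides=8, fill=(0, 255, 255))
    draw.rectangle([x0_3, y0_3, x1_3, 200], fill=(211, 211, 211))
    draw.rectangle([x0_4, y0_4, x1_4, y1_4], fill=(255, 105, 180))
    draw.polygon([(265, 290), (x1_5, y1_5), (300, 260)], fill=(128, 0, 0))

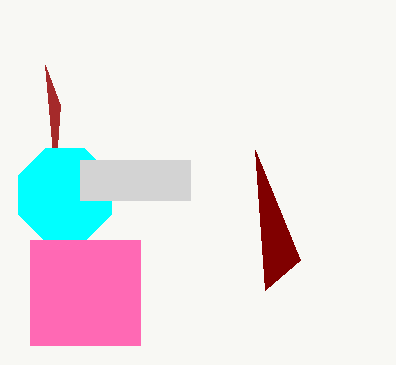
x2_1 = 60; y2_1 = 105; x_2 = 65; y_2 = 195; r_2 = 50; x0_3 = 80; y0_3 = 160; x1_3 = 190; x0_4 = 30; y0_4 = 240; x1_4 = 140; y1_4 = 345; x1_5 = 255; y1_5 = 150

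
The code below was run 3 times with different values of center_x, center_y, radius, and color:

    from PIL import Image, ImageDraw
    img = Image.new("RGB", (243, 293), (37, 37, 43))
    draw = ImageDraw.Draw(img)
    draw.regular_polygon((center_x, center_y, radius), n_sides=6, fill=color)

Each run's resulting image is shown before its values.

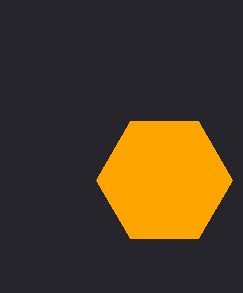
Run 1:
center_x = 164, center_y = 180, radius = 68, color = 'orange'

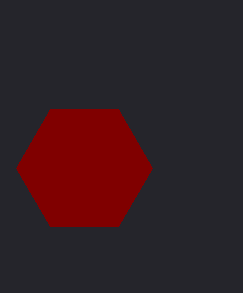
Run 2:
center_x = 84, center_y = 168, radius = 68, color = 'maroon'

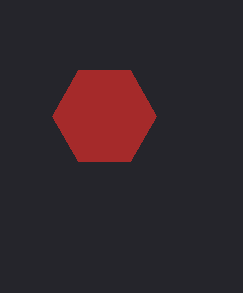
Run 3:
center_x = 104; center_y = 116; radius = 52; color = 'brown'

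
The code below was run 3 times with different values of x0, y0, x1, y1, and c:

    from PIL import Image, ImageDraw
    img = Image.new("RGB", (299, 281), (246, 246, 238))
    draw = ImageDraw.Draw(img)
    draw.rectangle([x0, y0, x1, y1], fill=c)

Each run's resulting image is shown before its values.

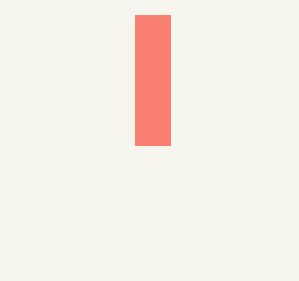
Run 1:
x0 = 135
y0 = 15
x1 = 170
y1 = 145
c = 'salmon'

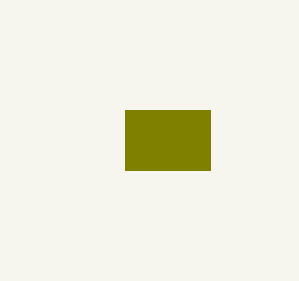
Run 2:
x0 = 125, y0 = 110, x1 = 210, y1 = 170, c = 'olive'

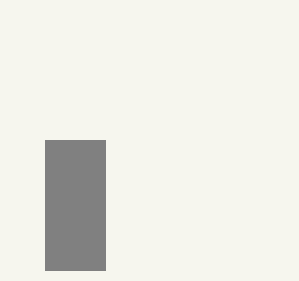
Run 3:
x0 = 45
y0 = 140
x1 = 105
y1 = 270
c = 'gray'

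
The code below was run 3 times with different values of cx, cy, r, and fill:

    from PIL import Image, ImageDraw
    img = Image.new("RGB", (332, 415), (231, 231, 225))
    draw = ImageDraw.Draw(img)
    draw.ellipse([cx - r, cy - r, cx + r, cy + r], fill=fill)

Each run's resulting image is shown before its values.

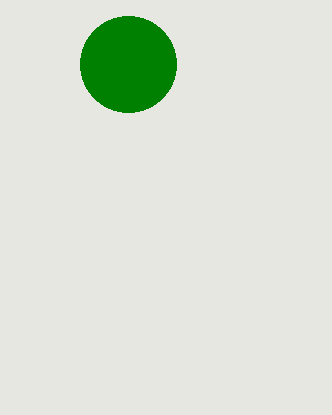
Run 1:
cx = 128; cy = 64; r = 48; fill = 'green'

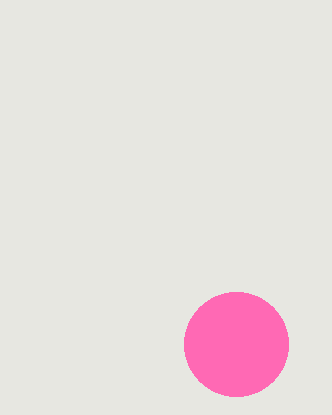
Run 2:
cx = 236, cy = 344, r = 52, fill = 'hotpink'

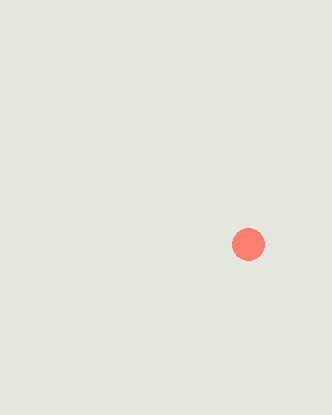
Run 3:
cx = 248, cy = 244, r = 16, fill = 'salmon'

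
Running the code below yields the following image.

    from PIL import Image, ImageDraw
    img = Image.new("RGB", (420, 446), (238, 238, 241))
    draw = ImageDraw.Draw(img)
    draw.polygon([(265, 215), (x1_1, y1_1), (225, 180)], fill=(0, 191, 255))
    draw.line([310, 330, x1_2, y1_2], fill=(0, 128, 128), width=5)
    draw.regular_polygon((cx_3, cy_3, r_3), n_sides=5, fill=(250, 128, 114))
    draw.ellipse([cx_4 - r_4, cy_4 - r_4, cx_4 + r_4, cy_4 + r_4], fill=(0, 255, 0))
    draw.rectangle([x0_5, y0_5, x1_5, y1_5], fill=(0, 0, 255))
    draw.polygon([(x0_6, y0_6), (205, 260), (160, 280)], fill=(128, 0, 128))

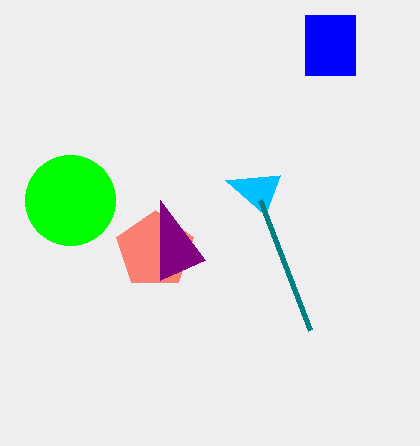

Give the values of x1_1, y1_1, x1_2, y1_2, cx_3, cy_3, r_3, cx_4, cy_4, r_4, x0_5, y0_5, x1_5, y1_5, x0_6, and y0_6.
x1_1 = 280, y1_1 = 175, x1_2 = 260, y1_2 = 200, cx_3 = 155, cy_3 = 250, r_3 = 40, cx_4 = 70, cy_4 = 200, r_4 = 45, x0_5 = 305, y0_5 = 15, x1_5 = 355, y1_5 = 75, x0_6 = 160, y0_6 = 200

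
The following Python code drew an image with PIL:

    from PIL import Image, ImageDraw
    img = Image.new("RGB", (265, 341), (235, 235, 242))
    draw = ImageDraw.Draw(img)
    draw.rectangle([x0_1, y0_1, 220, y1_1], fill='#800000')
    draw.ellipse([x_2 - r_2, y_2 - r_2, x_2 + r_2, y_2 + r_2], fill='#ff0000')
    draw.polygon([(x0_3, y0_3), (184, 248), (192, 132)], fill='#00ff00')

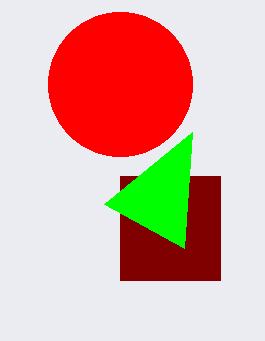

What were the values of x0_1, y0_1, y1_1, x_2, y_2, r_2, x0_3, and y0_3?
x0_1 = 120, y0_1 = 176, y1_1 = 280, x_2 = 120, y_2 = 84, r_2 = 72, x0_3 = 104, y0_3 = 204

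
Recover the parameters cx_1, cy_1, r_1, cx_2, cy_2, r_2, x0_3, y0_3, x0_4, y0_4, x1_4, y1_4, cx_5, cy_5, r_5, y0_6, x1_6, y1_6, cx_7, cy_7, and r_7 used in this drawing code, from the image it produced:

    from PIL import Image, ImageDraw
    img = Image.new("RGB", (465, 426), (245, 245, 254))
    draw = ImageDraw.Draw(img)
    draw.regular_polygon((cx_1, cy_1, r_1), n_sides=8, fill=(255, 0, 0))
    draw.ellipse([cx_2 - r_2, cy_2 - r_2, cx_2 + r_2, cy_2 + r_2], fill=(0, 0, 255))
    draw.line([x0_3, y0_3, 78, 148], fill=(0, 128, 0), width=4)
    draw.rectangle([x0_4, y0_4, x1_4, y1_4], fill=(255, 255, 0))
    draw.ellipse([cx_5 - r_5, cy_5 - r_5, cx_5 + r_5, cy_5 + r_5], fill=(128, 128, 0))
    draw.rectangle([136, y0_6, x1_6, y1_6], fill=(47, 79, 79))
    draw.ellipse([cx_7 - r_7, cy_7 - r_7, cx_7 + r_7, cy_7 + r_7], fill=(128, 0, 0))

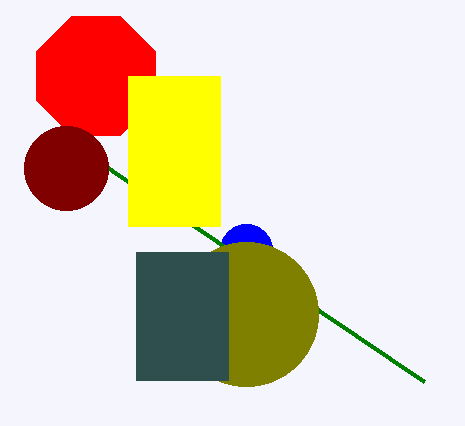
cx_1 = 96; cy_1 = 76; r_1 = 64; cx_2 = 246; cy_2 = 250; r_2 = 26; x0_3 = 424; y0_3 = 382; x0_4 = 128; y0_4 = 76; x1_4 = 220; y1_4 = 226; cx_5 = 246; cy_5 = 314; r_5 = 72; y0_6 = 252; x1_6 = 228; y1_6 = 380; cx_7 = 66; cy_7 = 168; r_7 = 42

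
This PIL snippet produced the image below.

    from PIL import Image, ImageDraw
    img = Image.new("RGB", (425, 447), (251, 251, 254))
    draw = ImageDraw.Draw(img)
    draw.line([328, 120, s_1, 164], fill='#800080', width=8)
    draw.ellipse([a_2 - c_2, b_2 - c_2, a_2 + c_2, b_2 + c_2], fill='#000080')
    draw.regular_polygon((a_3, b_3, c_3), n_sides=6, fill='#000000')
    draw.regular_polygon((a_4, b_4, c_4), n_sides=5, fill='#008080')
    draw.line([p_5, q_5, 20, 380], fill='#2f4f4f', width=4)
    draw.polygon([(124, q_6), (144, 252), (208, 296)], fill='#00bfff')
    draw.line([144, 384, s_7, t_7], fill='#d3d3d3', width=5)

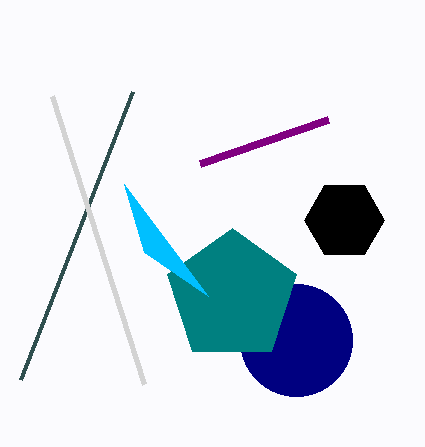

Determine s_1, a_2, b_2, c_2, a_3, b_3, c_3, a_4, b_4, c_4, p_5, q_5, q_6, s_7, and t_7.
s_1 = 200
a_2 = 296
b_2 = 340
c_2 = 56
a_3 = 344
b_3 = 220
c_3 = 40
a_4 = 232
b_4 = 296
c_4 = 68
p_5 = 132
q_5 = 92
q_6 = 184
s_7 = 52
t_7 = 96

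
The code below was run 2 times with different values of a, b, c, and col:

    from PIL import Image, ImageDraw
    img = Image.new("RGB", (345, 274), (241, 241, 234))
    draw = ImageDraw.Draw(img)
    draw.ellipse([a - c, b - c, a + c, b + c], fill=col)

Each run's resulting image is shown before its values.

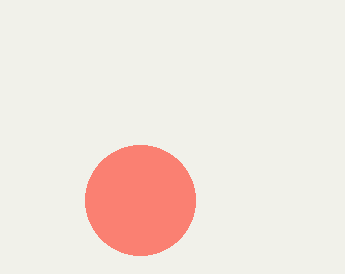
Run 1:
a = 140, b = 200, c = 55, col = 'salmon'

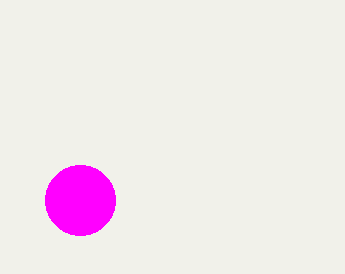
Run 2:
a = 80, b = 200, c = 35, col = 'magenta'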